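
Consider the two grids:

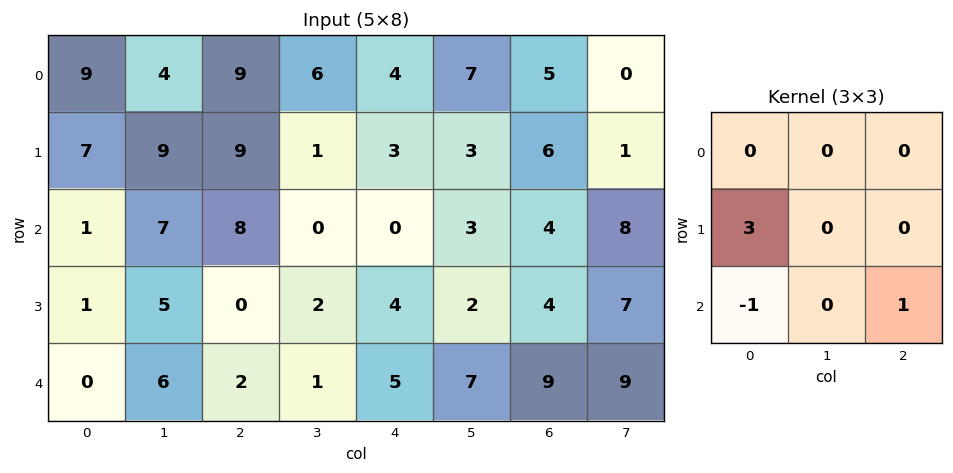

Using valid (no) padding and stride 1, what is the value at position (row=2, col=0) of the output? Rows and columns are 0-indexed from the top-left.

5

The receptive field on the input at this output position is [1 7 8 / 1 5 0 / 0 6 2]. Elementwise product with the kernel and sum: 1·3 + 0·-1 + 2·1.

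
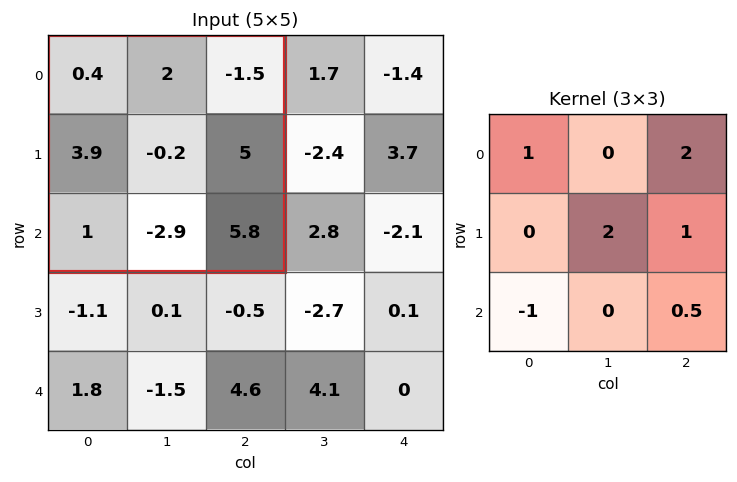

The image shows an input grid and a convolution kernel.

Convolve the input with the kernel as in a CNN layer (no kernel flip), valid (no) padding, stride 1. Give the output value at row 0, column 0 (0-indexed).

The receptive field on the input at this output position is [0.4 2 -1.5 / 3.9 -0.2 5 / 1 -2.9 5.8]. Elementwise product with the kernel and sum: 0.4·1 + -1.5·2 + -0.2·2 + 5·1 + 1·-1 + 5.8·0.5.

3.9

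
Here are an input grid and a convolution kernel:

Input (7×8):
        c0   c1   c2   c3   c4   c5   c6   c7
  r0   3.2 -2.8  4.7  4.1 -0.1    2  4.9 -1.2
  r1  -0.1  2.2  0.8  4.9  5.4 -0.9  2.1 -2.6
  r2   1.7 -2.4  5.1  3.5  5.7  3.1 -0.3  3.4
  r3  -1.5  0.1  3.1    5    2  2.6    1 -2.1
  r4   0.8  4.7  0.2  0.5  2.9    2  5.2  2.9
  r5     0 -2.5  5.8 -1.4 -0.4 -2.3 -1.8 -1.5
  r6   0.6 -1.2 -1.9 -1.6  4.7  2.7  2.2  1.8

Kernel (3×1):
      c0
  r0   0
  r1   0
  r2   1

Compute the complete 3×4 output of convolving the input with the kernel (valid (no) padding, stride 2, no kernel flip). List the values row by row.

Output[0,0]: The receptive field on the input at this output position is [3.2 / -0.1 / 1.7]. Elementwise product with the kernel and sum: 1.7·1.
Output[0,1]: The receptive field on the input at this output position is [4.7 / 0.8 / 5.1]. Elementwise product with the kernel and sum: 5.1·1.

1.7 5.1 5.7 -0.3
0.8 0.2 2.9 5.2
0.6 -1.9 4.7 2.2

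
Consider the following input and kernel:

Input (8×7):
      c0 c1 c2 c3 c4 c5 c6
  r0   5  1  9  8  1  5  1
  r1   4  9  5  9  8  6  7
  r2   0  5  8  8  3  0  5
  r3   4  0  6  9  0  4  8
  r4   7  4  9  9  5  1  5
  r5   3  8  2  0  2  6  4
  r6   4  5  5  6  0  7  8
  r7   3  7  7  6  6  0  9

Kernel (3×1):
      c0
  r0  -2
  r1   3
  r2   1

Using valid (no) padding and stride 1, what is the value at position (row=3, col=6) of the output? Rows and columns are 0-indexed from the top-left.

3

The receptive field on the input at this output position is [8 / 5 / 4]. Elementwise product with the kernel and sum: 8·-2 + 5·3 + 4·1.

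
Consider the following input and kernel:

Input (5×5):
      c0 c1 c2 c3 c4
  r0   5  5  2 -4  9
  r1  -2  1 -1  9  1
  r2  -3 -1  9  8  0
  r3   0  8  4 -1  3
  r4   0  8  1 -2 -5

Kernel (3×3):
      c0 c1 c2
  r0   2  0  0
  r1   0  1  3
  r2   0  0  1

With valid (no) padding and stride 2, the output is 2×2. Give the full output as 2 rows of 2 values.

Output[0,0]: The receptive field on the input at this output position is [5 5 2 / -2 1 -1 / -3 -1 9]. Elementwise product with the kernel and sum: 5·2 + 1·1 + -1·3 + 9·1.

17 16
15 21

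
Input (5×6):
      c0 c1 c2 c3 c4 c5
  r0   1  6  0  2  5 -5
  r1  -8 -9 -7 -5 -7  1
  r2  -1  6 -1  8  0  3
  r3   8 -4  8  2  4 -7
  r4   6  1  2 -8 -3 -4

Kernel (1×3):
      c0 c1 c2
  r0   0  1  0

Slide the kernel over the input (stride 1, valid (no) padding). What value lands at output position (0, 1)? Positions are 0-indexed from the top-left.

The receptive field on the input at this output position is [6 0 2]. Elementwise product with the kernel and sum: 0·1.

0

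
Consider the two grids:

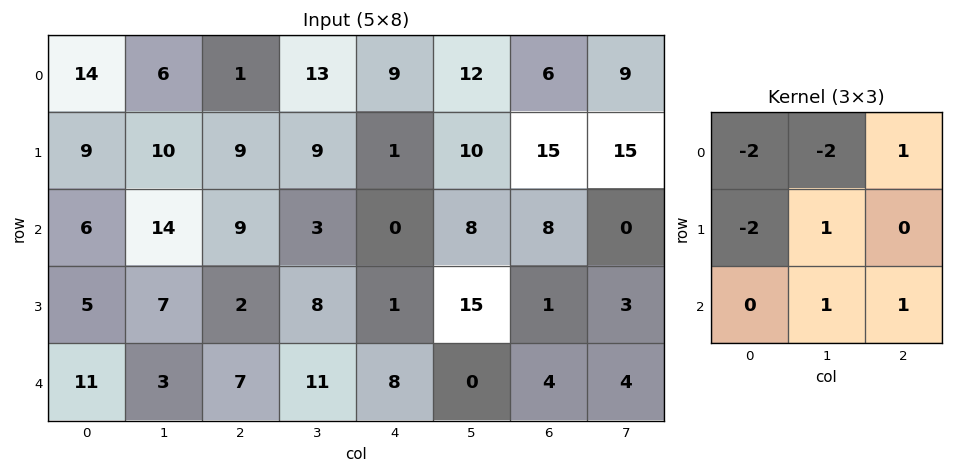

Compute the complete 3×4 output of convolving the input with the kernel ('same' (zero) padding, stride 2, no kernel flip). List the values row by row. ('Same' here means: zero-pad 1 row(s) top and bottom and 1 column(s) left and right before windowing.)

33 7 -6 12
10 -38 0 -39
8 -9 -17 -25

Output[0,0]: The receptive field on the zero-padded input at this output position is [0 0 0 / 0 14 6 / 0 9 10]. Elementwise product with the kernel and sum: 0·-2 + 0·-2 + 0·1 + 0·-2 + 14·1 + 9·1 + 10·1.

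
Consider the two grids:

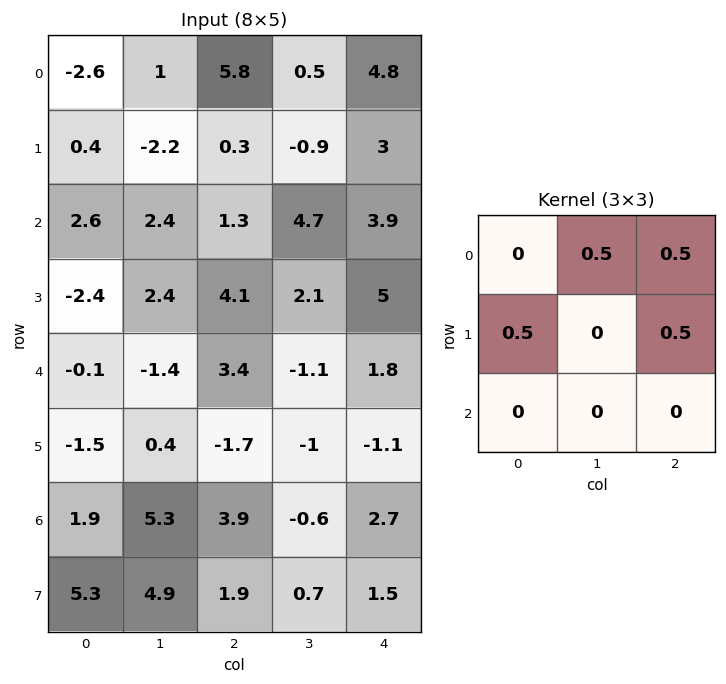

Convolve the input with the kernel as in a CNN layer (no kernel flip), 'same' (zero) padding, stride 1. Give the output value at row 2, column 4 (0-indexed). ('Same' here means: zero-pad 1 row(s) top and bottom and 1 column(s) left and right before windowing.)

3.85

The receptive field on the zero-padded input at this output position is [-0.9 3 0 / 4.7 3.9 0 / 2.1 5 0]. Elementwise product with the kernel and sum: 3·0.5 + 0·0.5 + 4.7·0.5 + 0·0.5.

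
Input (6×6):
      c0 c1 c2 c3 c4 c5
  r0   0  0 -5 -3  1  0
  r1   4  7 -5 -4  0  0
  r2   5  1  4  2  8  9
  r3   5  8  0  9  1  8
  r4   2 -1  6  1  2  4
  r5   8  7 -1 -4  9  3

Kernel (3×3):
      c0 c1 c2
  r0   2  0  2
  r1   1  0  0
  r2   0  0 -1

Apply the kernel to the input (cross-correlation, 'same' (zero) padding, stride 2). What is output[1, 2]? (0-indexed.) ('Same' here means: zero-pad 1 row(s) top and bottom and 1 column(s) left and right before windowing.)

The receptive field on the zero-padded input at this output position is [-4 0 0 / 2 8 9 / 9 1 8]. Elementwise product with the kernel and sum: -4·2 + 0·2 + 2·1 + 8·-1.

-14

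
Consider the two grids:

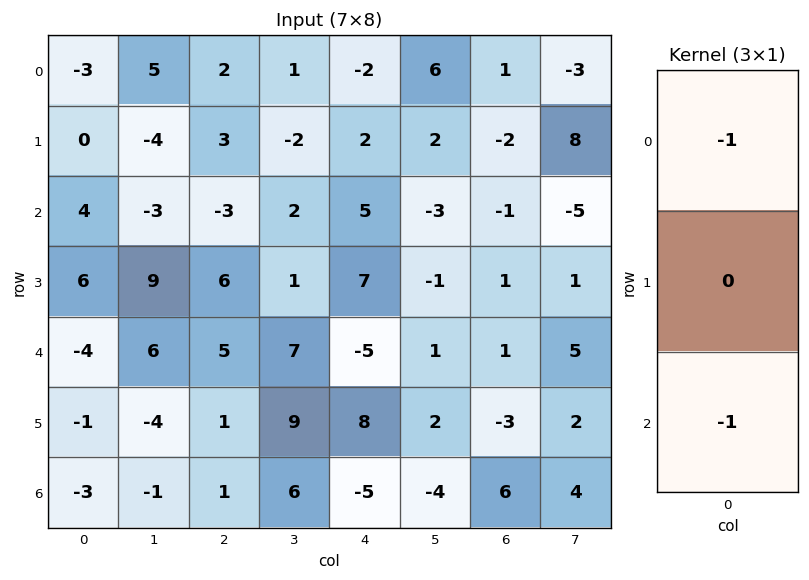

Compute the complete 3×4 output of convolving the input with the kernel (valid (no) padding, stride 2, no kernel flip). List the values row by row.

-1 1 -3 0
0 -2 0 0
7 -6 10 -7

Output[0,0]: The receptive field on the input at this output position is [-3 / 0 / 4]. Elementwise product with the kernel and sum: -3·-1 + 4·-1.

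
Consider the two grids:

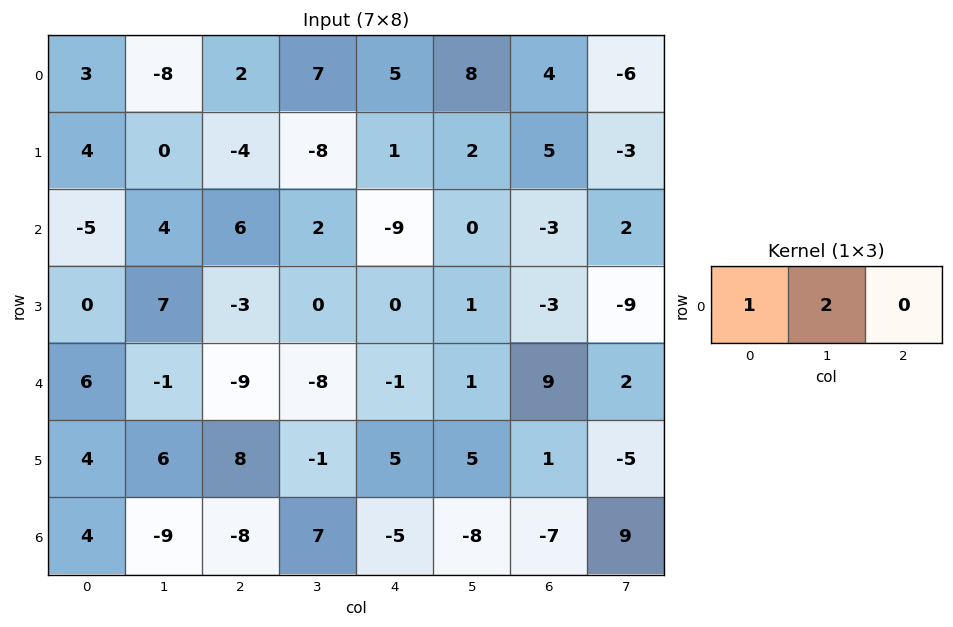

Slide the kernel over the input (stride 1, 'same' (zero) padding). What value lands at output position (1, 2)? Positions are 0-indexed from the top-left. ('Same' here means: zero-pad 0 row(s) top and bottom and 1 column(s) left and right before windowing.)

The receptive field on the zero-padded input at this output position is [0 -4 -8]. Elementwise product with the kernel and sum: 0·1 + -4·2.

-8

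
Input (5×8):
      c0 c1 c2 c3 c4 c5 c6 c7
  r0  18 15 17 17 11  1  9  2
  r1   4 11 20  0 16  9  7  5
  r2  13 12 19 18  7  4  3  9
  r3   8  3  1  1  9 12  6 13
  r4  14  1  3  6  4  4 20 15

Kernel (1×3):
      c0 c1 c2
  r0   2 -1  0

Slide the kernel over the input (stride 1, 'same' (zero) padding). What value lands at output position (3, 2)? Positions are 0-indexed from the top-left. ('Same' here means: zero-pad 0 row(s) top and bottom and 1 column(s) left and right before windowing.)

5

The receptive field on the zero-padded input at this output position is [3 1 1]. Elementwise product with the kernel and sum: 3·2 + 1·-1.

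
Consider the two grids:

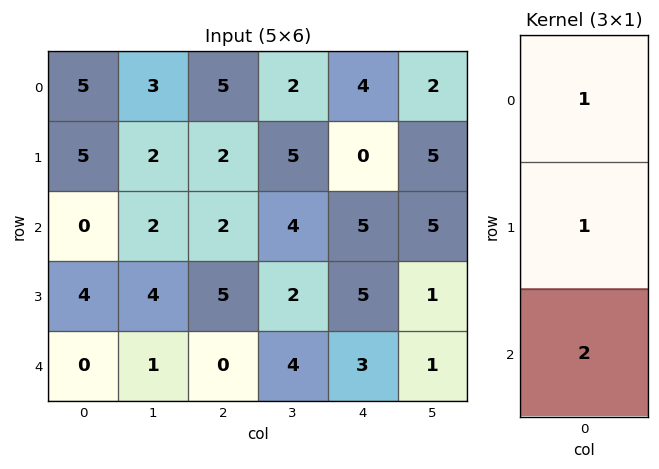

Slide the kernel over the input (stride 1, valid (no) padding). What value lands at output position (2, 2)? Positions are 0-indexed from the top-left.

The receptive field on the input at this output position is [2 / 5 / 0]. Elementwise product with the kernel and sum: 2·1 + 5·1 + 0·2.

7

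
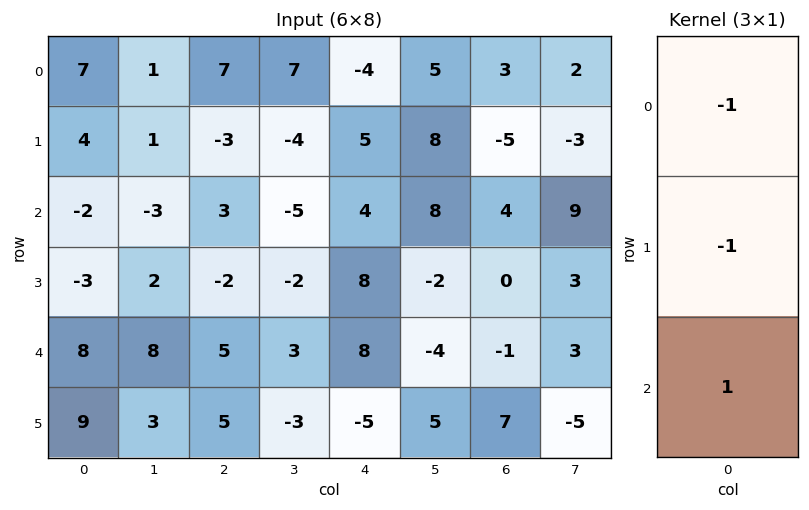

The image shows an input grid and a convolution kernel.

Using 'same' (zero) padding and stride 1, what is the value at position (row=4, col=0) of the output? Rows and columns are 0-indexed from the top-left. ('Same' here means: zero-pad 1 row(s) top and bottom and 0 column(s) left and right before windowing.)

The receptive field on the zero-padded input at this output position is [-3 / 8 / 9]. Elementwise product with the kernel and sum: -3·-1 + 8·-1 + 9·1.

4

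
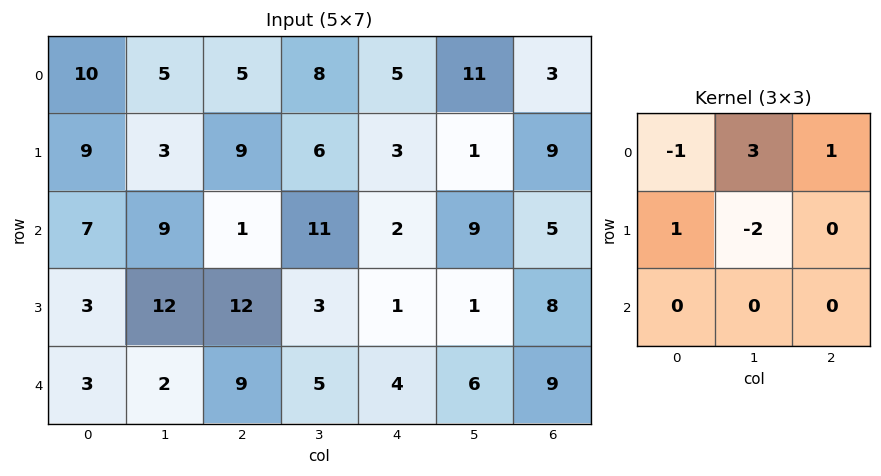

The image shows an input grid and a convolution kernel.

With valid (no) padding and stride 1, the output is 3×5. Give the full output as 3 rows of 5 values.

13 3 21 18 32
-2 37 -9 11 -7
0 -7 40 5 29

Output[0,0]: The receptive field on the input at this output position is [10 5 5 / 9 3 9 / 7 9 1]. Elementwise product with the kernel and sum: 10·-1 + 5·3 + 5·1 + 9·1 + 3·-2.
Output[0,1]: The receptive field on the input at this output position is [5 5 8 / 3 9 6 / 9 1 11]. Elementwise product with the kernel and sum: 5·-1 + 5·3 + 8·1 + 3·1 + 9·-2.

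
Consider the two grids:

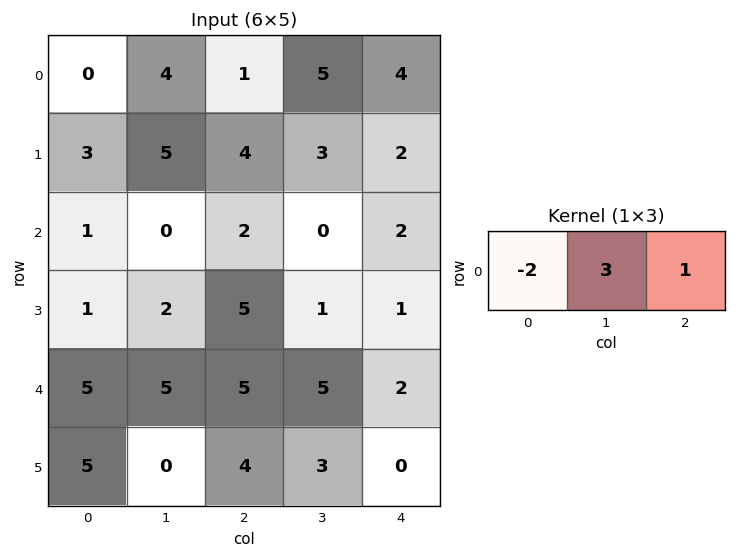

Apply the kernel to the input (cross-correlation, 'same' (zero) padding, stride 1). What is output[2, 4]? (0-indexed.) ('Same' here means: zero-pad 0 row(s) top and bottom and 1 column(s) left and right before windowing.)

6

The receptive field on the zero-padded input at this output position is [0 2 0]. Elementwise product with the kernel and sum: 0·-2 + 2·3 + 0·1.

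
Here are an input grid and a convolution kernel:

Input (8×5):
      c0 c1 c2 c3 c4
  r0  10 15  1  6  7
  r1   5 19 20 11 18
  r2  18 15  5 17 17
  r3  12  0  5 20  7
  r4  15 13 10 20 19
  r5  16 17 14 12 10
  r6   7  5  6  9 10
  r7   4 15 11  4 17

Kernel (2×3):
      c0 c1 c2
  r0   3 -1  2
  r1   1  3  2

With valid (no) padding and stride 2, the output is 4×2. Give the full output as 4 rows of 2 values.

119 100
71 111
147 118
99 86

Output[0,0]: The receptive field on the input at this output position is [10 15 1 / 5 19 20]. Elementwise product with the kernel and sum: 10·3 + 15·-1 + 1·2 + 5·1 + 19·3 + 20·2.
Output[0,1]: The receptive field on the input at this output position is [1 6 7 / 20 11 18]. Elementwise product with the kernel and sum: 1·3 + 6·-1 + 7·2 + 20·1 + 11·3 + 18·2.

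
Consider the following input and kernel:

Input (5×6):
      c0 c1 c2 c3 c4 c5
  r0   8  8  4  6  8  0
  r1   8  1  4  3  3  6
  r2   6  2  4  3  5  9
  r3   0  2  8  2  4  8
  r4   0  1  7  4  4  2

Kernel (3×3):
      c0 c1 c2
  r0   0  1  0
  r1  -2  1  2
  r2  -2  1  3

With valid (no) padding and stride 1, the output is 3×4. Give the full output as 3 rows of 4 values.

Output[0,0]: The receptive field on the input at this output position is [8 8 4 / 8 1 4 / 6 2 4]. Elementwise product with the kernel and sum: 8·1 + 8·-2 + 1·1 + 4·2 + 6·-2 + 2·1 + 4·3.

3 21 17 43
25 20 6 44
42 29 -1 23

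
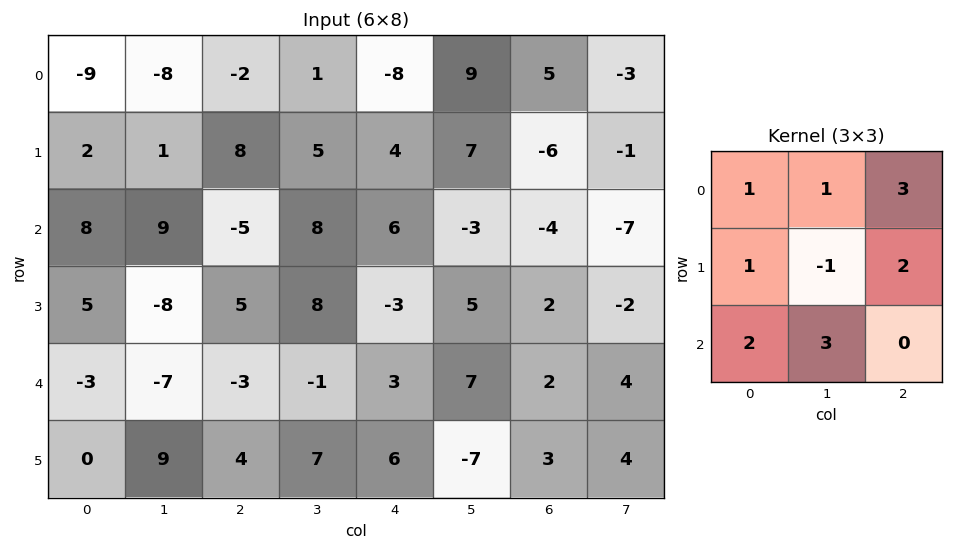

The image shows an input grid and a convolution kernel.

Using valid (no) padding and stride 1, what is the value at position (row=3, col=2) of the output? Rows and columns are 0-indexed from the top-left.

37

The receptive field on the input at this output position is [5 8 -3 / -3 -1 3 / 4 7 6]. Elementwise product with the kernel and sum: 5·1 + 8·1 + -3·3 + -3·1 + -1·-1 + 3·2 + 4·2 + 7·3.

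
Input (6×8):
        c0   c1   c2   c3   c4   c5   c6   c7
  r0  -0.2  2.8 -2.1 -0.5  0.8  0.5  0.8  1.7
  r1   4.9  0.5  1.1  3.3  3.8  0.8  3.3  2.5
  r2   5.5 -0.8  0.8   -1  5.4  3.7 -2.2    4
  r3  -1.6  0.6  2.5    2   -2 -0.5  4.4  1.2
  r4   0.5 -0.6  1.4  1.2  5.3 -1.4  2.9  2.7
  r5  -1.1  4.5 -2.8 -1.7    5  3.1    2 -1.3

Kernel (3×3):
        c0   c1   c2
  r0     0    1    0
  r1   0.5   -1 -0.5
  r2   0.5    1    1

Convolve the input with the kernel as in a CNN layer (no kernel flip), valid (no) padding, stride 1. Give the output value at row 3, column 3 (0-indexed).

1.25

The receptive field on the input at this output position is [2 -2 -0.5 / 1.2 5.3 -1.4 / -1.7 5 3.1]. Elementwise product with the kernel and sum: -2·1 + 1.2·0.5 + 5.3·-1 + -1.4·-0.5 + -1.7·0.5 + 5·1 + 3.1·1.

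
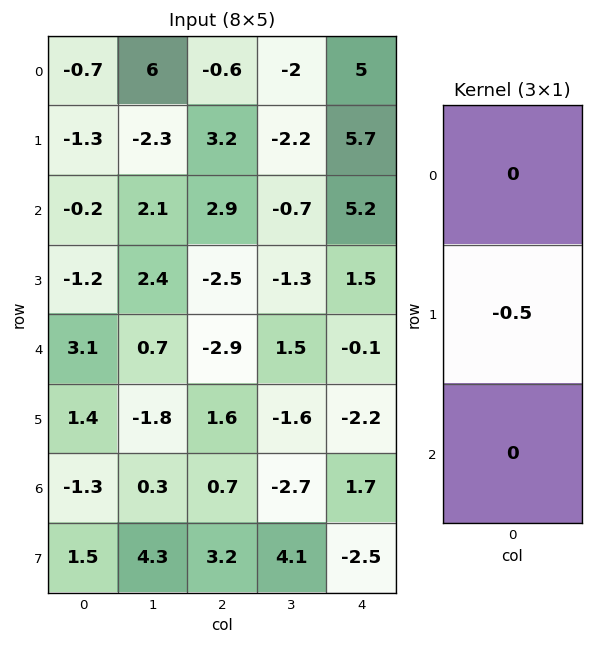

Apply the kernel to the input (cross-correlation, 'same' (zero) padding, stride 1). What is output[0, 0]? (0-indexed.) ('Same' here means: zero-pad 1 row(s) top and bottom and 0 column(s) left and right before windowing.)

The receptive field on the zero-padded input at this output position is [0 / -0.7 / -1.3]. Elementwise product with the kernel and sum: -0.7·-0.5.

0.35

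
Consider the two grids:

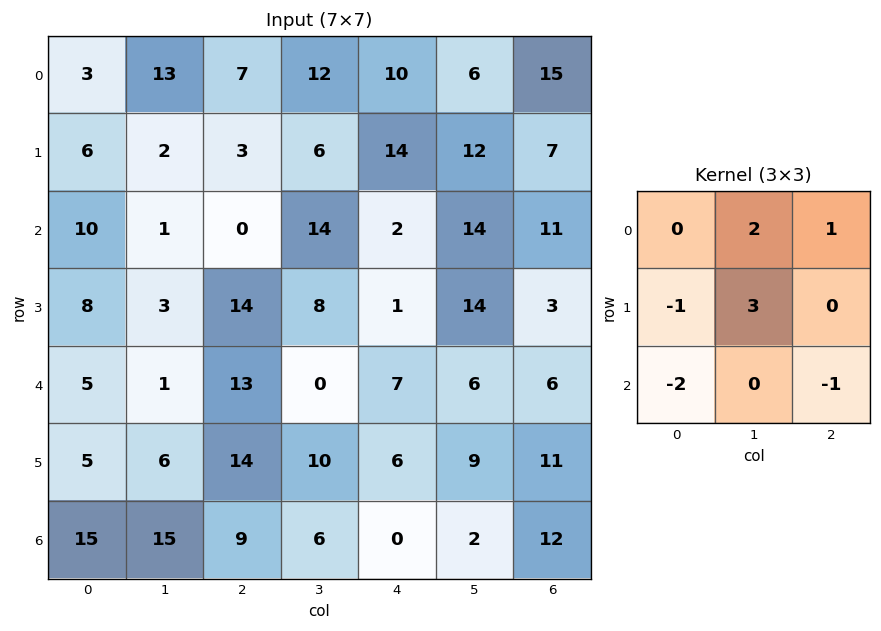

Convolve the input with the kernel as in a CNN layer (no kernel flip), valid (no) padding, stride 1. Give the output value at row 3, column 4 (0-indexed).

The receptive field on the input at this output position is [1 14 3 / 7 6 6 / 6 9 11]. Elementwise product with the kernel and sum: 14·2 + 3·1 + 7·-1 + 6·3 + 6·-2 + 11·-1.

19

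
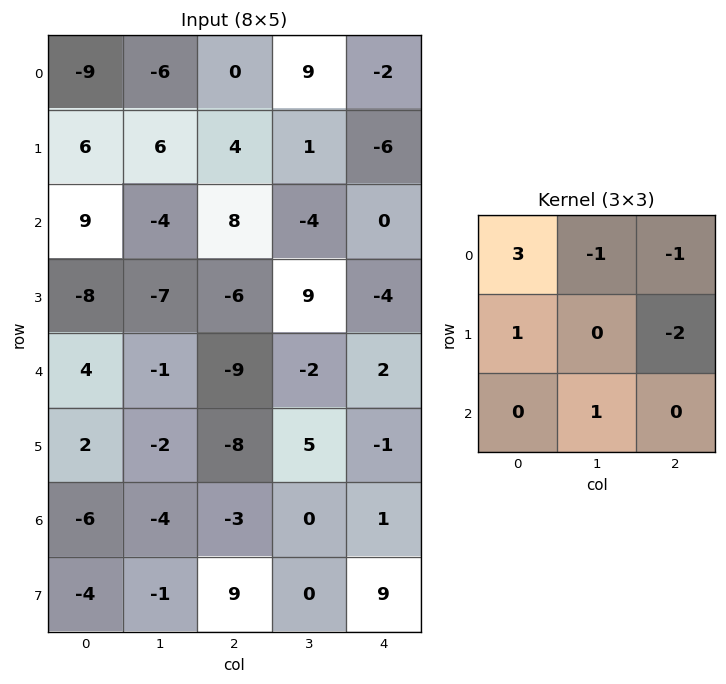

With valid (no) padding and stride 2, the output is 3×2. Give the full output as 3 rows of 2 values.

Output[0,0]: The receptive field on the input at this output position is [-9 -6 0 / 6 6 4 / 9 -4 8]. Elementwise product with the kernel and sum: -9·3 + -6·-1 + 0·-1 + 6·1 + 4·-2 + -4·1.

-27 5
26 28
36 -33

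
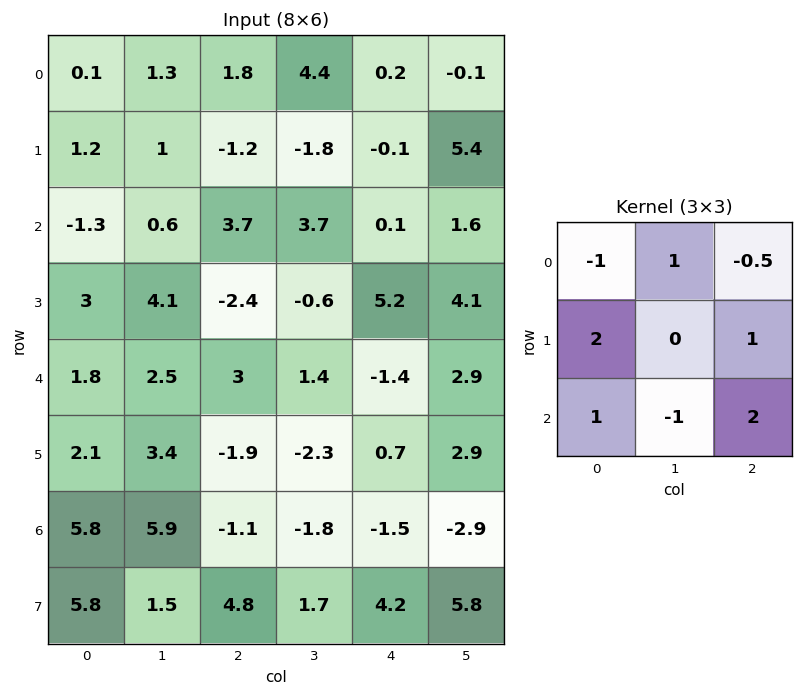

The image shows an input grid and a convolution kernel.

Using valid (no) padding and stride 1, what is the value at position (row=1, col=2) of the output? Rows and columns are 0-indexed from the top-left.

15.55

The receptive field on the input at this output position is [-1.2 -1.8 -0.1 / 3.7 3.7 0.1 / -2.4 -0.6 5.2]. Elementwise product with the kernel and sum: -1.2·-1 + -1.8·1 + -0.1·-0.5 + 3.7·2 + 0.1·1 + -2.4·1 + -0.6·-1 + 5.2·2.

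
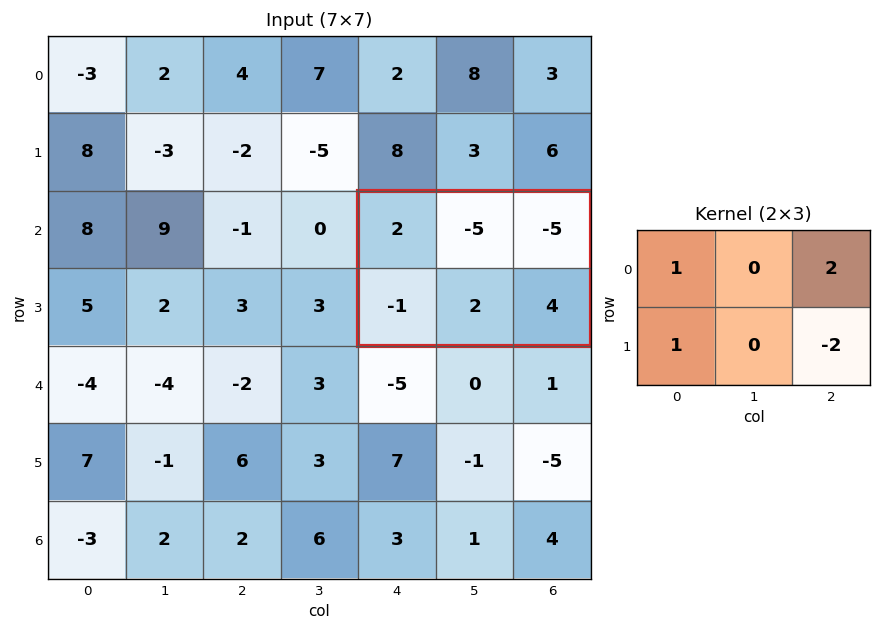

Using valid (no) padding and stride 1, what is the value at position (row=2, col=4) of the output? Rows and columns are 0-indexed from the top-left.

The receptive field on the input at this output position is [2 -5 -5 / -1 2 4]. Elementwise product with the kernel and sum: 2·1 + -5·2 + -1·1 + 4·-2.

-17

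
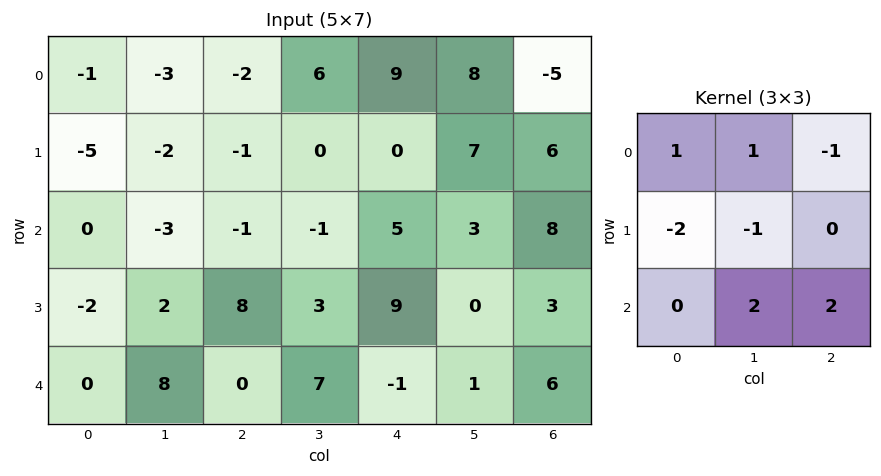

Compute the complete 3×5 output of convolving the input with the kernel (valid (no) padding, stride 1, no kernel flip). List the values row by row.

Output[0,0]: The receptive field on the input at this output position is [-1 -3 -2 / -5 -2 -1 / 0 -3 -1]. Elementwise product with the kernel and sum: -1·1 + -3·1 + -2·-1 + -5·-2 + -2·-1 + -3·2 + -1·2.

2 -10 5 23 37
17 26 26 8 -6
16 -1 -14 -14 -4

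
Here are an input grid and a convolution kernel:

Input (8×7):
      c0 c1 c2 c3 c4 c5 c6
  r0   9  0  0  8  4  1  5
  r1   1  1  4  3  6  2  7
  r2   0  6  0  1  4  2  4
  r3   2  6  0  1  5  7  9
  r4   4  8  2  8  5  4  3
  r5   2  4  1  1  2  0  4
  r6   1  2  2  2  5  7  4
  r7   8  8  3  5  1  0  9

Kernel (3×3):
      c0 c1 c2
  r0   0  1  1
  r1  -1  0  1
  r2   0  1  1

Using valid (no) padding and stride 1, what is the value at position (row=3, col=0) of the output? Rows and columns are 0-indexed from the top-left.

The receptive field on the input at this output position is [2 6 0 / 4 8 2 / 2 4 1]. Elementwise product with the kernel and sum: 6·1 + 0·1 + 4·-1 + 2·1 + 4·1 + 1·1.

9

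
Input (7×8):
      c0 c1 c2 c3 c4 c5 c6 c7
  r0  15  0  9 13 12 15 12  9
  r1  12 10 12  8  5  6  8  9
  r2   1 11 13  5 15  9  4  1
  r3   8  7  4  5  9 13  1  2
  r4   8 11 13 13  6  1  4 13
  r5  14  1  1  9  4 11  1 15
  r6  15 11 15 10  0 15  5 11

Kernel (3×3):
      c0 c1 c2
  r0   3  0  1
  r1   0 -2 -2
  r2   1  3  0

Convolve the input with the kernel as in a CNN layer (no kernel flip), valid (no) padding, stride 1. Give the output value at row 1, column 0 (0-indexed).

The receptive field on the input at this output position is [12 10 12 / 1 11 13 / 8 7 4]. Elementwise product with the kernel and sum: 12·3 + 12·1 + 11·-2 + 13·-2 + 8·1 + 7·3.

29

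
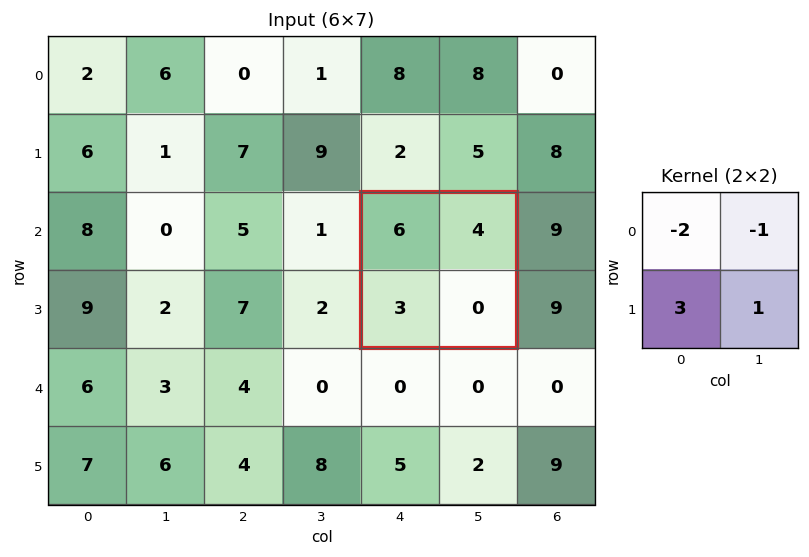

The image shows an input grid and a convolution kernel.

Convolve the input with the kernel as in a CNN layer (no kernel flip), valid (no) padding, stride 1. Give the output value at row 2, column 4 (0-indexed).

-7

The receptive field on the input at this output position is [6 4 / 3 0]. Elementwise product with the kernel and sum: 6·-2 + 4·-1 + 3·3 + 0·1.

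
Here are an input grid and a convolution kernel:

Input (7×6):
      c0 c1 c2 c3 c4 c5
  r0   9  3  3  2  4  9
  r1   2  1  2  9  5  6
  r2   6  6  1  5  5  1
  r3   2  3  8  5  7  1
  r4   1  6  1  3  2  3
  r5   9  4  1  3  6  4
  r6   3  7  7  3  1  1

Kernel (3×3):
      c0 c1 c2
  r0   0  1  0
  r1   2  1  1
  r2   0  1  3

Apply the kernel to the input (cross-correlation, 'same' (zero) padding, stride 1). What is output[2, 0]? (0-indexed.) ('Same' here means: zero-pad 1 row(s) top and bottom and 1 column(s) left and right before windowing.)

The receptive field on the zero-padded input at this output position is [0 2 1 / 0 6 6 / 0 2 3]. Elementwise product with the kernel and sum: 2·1 + 0·2 + 6·1 + 6·1 + 2·1 + 3·3.

25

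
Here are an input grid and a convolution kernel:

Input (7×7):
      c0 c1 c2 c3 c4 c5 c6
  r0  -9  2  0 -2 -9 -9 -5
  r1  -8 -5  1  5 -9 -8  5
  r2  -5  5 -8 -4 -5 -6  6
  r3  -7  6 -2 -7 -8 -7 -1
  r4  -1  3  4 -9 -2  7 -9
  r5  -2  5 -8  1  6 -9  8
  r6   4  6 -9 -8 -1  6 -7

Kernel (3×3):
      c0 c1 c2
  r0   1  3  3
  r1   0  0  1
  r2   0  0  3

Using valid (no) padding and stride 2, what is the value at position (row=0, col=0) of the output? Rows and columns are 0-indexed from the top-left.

-26

The receptive field on the input at this output position is [-9 2 0 / -8 -5 1 / -5 5 -8]. Elementwise product with the kernel and sum: -9·1 + 2·3 + 0·3 + 1·1 + -8·3.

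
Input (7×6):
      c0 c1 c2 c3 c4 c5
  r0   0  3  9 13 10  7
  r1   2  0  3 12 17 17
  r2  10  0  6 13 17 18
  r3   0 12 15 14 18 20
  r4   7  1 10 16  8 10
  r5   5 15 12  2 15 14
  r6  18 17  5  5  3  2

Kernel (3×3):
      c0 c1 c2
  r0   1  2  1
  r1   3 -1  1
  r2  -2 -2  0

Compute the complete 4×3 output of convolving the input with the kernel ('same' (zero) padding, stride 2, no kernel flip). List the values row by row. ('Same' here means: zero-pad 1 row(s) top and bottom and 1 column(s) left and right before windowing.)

Output[0,0]: The receptive field on the zero-padded input at this output position is [0 0 0 / 0 0 3 / 0 2 0]. Elementwise product with the kernel and sum: 0·1 + 0·2 + 0·1 + 0·3 + 0·-1 + 3·1 + 0·-2 + 2·-2.

-1 7 -22
-6 -29 39
-4 11 86
24 92 60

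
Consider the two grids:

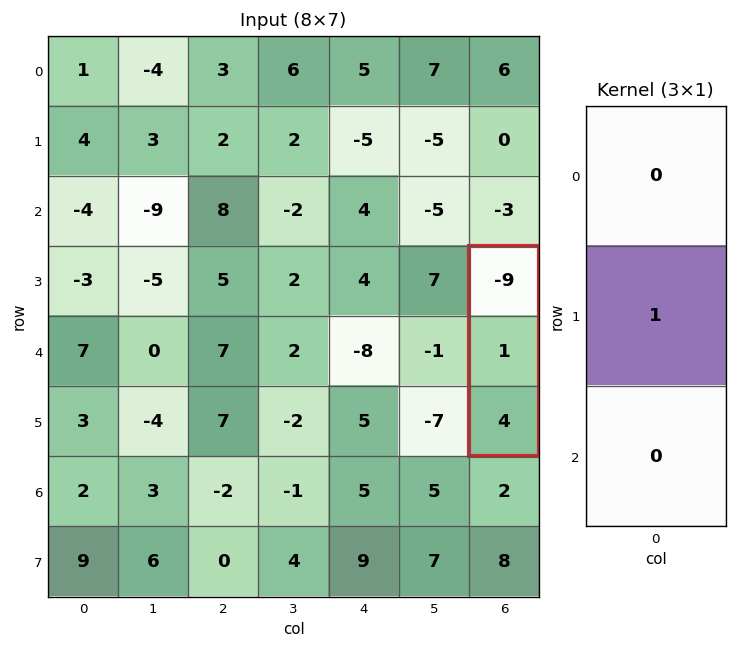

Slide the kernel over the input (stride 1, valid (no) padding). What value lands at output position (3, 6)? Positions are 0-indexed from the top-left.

The receptive field on the input at this output position is [-9 / 1 / 4]. Elementwise product with the kernel and sum: 1·1.

1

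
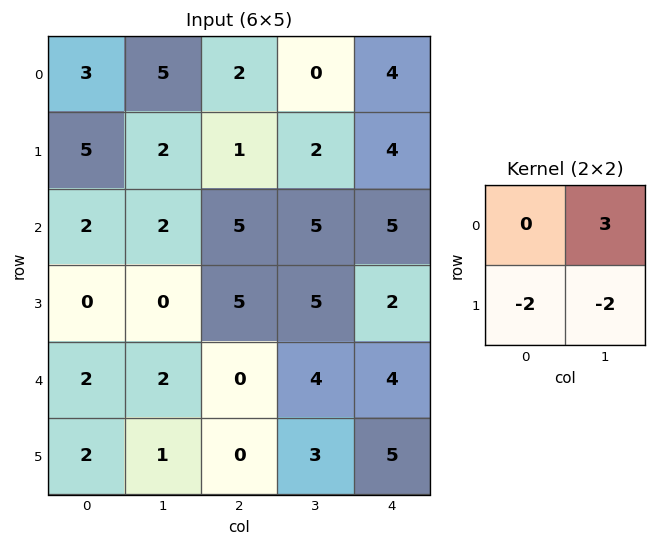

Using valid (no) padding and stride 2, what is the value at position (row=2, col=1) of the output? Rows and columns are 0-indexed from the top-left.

The receptive field on the input at this output position is [0 4 / 0 3]. Elementwise product with the kernel and sum: 4·3 + 0·-2 + 3·-2.

6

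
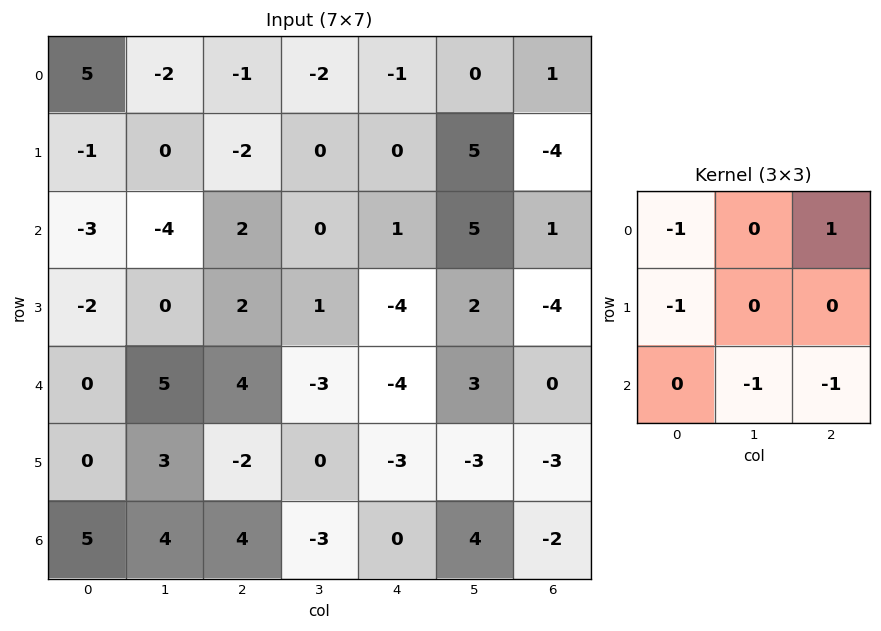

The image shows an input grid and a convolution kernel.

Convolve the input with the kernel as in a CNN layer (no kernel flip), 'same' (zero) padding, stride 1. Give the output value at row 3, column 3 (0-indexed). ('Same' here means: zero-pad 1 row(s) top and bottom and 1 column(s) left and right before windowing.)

4

The receptive field on the zero-padded input at this output position is [2 0 1 / 2 1 -4 / 4 -3 -4]. Elementwise product with the kernel and sum: 2·-1 + 1·1 + 2·-1 + -3·-1 + -4·-1.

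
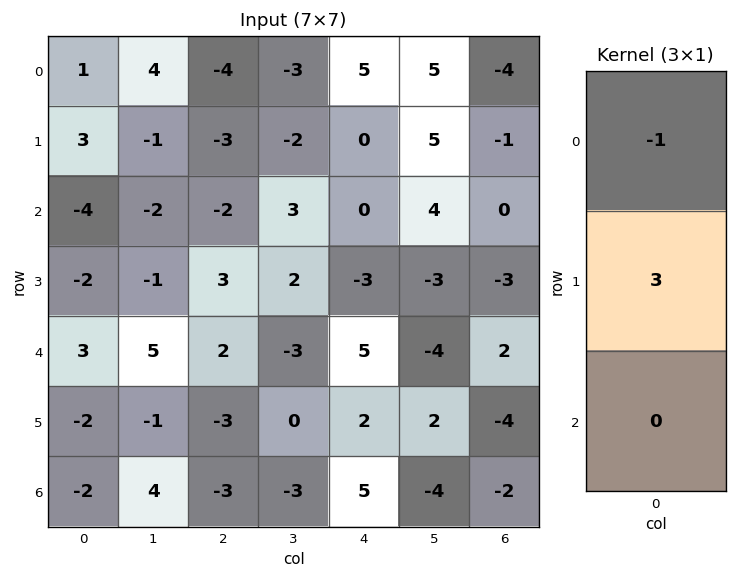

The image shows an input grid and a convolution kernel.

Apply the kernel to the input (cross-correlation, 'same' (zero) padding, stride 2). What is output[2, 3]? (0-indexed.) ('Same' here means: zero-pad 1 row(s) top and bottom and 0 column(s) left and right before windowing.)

9

The receptive field on the zero-padded input at this output position is [-3 / 2 / -4]. Elementwise product with the kernel and sum: -3·-1 + 2·3.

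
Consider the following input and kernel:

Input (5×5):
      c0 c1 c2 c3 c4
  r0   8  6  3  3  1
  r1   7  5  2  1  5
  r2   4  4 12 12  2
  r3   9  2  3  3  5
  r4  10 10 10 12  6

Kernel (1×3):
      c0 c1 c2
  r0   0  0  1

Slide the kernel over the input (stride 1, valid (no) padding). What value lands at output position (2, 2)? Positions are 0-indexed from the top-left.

2

The receptive field on the input at this output position is [12 12 2]. Elementwise product with the kernel and sum: 2·1.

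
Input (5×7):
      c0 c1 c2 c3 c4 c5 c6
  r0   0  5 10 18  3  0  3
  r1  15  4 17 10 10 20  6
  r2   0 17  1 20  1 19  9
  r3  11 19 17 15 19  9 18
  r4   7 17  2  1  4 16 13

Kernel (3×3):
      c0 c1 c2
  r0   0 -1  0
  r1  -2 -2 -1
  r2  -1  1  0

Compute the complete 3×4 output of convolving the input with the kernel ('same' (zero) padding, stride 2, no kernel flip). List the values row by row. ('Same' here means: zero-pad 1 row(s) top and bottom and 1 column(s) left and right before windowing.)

10 -35 -42 -20
-21 -75 -67 -53
-42 -56 -45 -76

Output[0,0]: The receptive field on the zero-padded input at this output position is [0 0 0 / 0 0 5 / 0 15 4]. Elementwise product with the kernel and sum: 0·-1 + 0·-2 + 0·-2 + 5·-1 + 0·-1 + 15·1.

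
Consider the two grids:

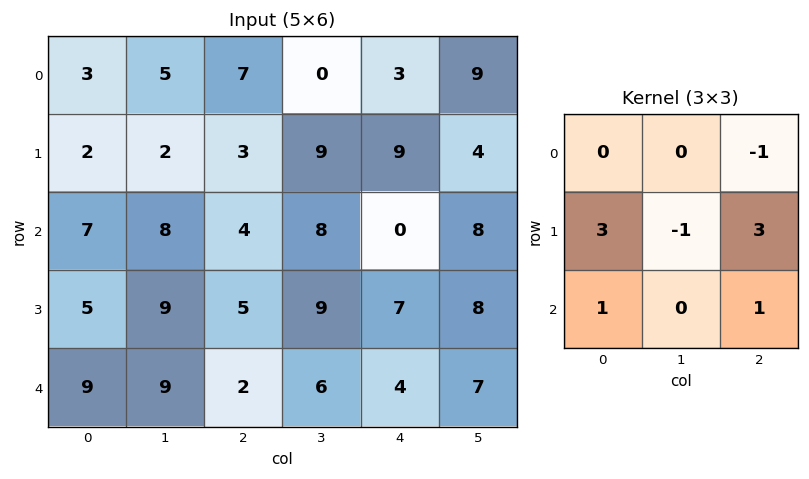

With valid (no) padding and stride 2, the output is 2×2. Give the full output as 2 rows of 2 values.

17 28
28 33

Output[0,0]: The receptive field on the input at this output position is [3 5 7 / 2 2 3 / 7 8 4]. Elementwise product with the kernel and sum: 7·-1 + 2·3 + 2·-1 + 3·3 + 7·1 + 4·1.
Output[0,1]: The receptive field on the input at this output position is [7 0 3 / 3 9 9 / 4 8 0]. Elementwise product with the kernel and sum: 3·-1 + 3·3 + 9·-1 + 9·3 + 4·1 + 0·1.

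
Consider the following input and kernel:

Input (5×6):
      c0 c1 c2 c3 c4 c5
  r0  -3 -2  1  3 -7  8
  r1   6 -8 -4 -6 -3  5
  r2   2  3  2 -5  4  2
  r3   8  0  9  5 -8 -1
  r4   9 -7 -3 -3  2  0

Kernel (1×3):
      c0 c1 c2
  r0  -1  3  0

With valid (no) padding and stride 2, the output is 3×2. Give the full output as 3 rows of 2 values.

-3 8
7 -17
-30 -6

Output[0,0]: The receptive field on the input at this output position is [-3 -2 1]. Elementwise product with the kernel and sum: -3·-1 + -2·3.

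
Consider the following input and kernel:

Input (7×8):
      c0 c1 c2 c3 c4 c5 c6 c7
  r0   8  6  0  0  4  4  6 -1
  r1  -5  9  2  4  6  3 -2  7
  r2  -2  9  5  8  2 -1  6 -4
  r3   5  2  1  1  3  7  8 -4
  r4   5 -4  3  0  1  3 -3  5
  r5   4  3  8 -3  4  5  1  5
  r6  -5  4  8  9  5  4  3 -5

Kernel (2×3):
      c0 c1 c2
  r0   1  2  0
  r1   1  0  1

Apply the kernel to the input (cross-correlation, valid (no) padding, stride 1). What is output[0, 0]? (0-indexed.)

The receptive field on the input at this output position is [8 6 0 / -5 9 2]. Elementwise product with the kernel and sum: 8·1 + 6·2 + -5·1 + 2·1.

17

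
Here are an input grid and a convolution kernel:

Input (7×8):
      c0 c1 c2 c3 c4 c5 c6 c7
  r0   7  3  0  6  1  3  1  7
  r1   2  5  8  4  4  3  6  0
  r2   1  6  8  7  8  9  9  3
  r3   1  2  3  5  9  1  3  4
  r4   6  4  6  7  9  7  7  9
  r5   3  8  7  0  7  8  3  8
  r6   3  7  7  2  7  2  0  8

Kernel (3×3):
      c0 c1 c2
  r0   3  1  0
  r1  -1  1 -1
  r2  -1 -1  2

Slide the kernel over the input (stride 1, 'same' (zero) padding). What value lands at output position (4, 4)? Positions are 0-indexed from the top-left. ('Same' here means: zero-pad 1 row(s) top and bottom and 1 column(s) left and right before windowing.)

28

The receptive field on the zero-padded input at this output position is [5 9 1 / 7 9 7 / 0 7 8]. Elementwise product with the kernel and sum: 5·3 + 9·1 + 7·-1 + 9·1 + 7·-1 + 0·-1 + 7·-1 + 8·2.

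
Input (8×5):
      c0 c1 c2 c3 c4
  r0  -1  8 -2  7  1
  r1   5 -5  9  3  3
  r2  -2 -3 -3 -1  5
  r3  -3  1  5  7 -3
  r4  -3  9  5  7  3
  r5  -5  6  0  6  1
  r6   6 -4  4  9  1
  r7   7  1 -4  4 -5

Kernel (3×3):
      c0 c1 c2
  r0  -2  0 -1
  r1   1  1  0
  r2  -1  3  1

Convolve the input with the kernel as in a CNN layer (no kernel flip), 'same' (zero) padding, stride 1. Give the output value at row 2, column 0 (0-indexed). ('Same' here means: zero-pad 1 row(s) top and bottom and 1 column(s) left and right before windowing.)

-5

The receptive field on the zero-padded input at this output position is [0 5 -5 / 0 -2 -3 / 0 -3 1]. Elementwise product with the kernel and sum: 0·-2 + -5·-1 + 0·1 + -2·1 + 0·-1 + -3·3 + 1·1.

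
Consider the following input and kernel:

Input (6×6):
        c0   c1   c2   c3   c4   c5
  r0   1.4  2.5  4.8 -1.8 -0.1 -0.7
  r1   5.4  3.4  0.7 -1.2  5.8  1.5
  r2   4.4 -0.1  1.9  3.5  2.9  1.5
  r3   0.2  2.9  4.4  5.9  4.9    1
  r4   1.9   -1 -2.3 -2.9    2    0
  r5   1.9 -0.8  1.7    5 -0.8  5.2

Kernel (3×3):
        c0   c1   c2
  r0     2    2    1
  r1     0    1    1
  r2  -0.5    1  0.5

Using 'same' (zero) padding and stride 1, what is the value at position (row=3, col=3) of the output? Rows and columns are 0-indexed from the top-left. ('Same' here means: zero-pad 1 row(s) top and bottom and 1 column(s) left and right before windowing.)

23.75

The receptive field on the zero-padded input at this output position is [1.9 3.5 2.9 / 4.4 5.9 4.9 / -2.3 -2.9 2]. Elementwise product with the kernel and sum: 1.9·2 + 3.5·2 + 2.9·1 + 5.9·1 + 4.9·1 + -2.3·-0.5 + -2.9·1 + 2·0.5.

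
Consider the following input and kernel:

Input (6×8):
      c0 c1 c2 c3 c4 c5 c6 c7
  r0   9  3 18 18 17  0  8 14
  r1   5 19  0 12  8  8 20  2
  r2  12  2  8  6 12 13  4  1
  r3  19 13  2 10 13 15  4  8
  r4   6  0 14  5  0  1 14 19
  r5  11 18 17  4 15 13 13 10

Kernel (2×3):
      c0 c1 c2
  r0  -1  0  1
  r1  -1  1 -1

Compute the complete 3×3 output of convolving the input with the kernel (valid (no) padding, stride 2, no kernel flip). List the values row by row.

23 3 -29
-12 -1 -10
-2 -42 -1

Output[0,0]: The receptive field on the input at this output position is [9 3 18 / 5 19 0]. Elementwise product with the kernel and sum: 9·-1 + 18·1 + 5·-1 + 19·1 + 0·-1.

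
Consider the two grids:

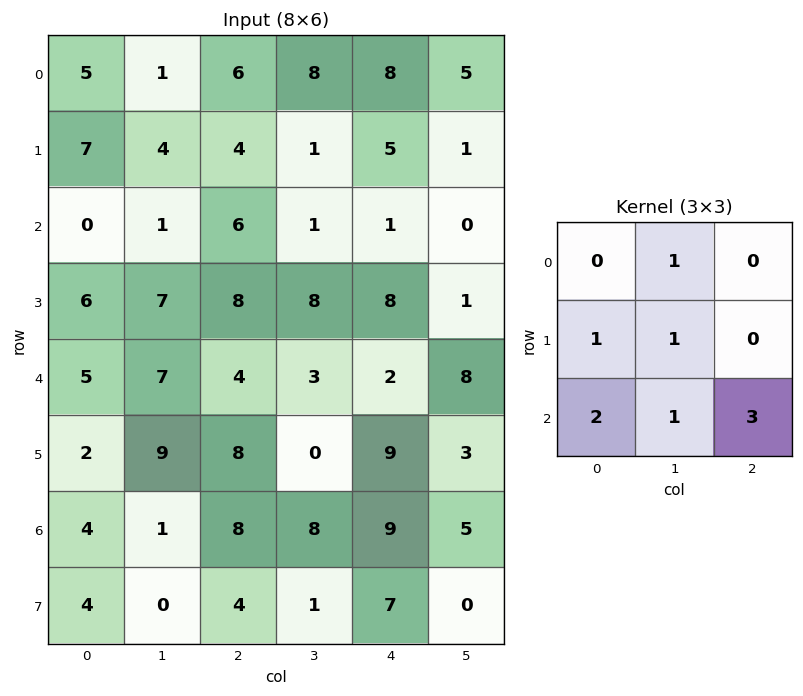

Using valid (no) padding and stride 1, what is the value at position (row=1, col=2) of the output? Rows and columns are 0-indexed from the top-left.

56

The receptive field on the input at this output position is [4 1 5 / 6 1 1 / 8 8 8]. Elementwise product with the kernel and sum: 1·1 + 6·1 + 1·1 + 8·2 + 8·1 + 8·3.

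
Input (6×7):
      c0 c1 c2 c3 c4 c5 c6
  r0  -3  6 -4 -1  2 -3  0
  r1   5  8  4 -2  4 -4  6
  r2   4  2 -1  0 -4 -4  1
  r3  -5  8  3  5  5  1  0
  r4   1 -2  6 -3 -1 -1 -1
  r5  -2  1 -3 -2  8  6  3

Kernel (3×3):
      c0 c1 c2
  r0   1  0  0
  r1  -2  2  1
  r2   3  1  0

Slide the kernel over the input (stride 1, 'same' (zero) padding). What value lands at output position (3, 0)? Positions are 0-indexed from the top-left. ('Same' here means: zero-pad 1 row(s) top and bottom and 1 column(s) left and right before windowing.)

The receptive field on the zero-padded input at this output position is [0 4 2 / 0 -5 8 / 0 1 -2]. Elementwise product with the kernel and sum: 0·1 + 0·-2 + -5·2 + 8·1 + 0·3 + 1·1.

-1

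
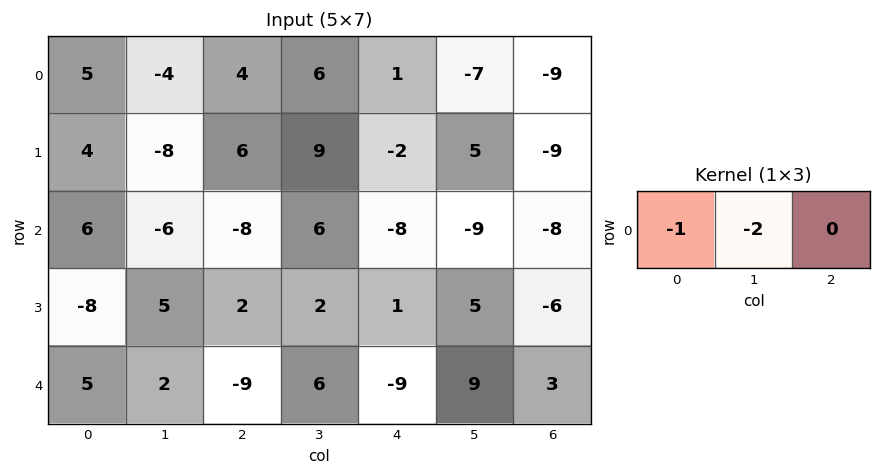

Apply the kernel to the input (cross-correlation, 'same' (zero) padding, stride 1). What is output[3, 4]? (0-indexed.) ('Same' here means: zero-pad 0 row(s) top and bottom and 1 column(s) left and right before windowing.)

-4

The receptive field on the zero-padded input at this output position is [2 1 5]. Elementwise product with the kernel and sum: 2·-1 + 1·-2.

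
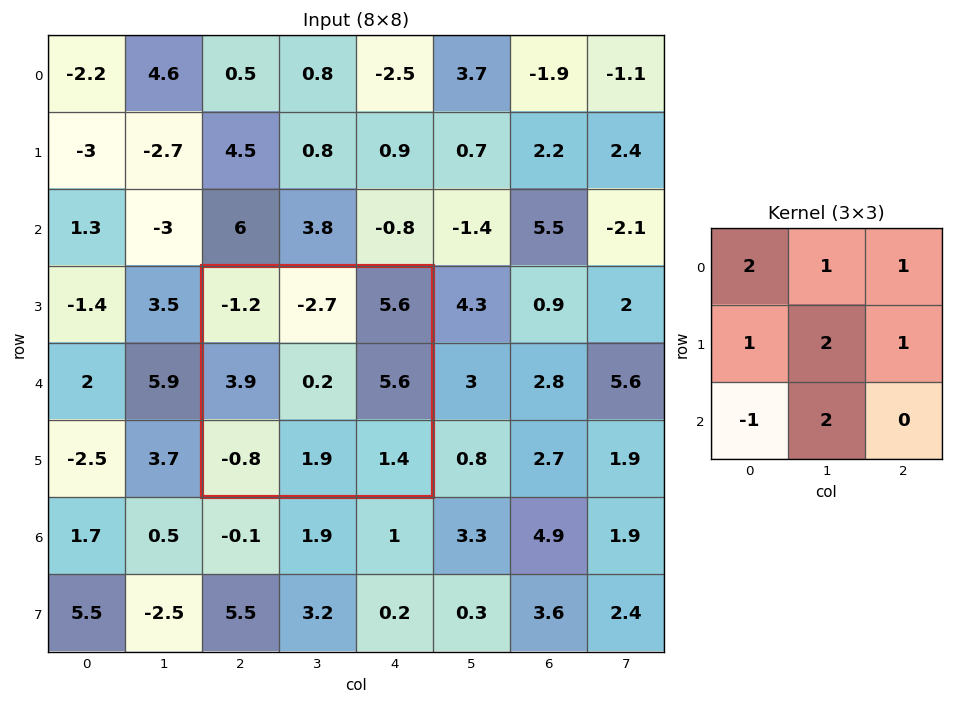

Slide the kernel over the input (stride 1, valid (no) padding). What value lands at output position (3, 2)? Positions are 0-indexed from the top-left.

The receptive field on the input at this output position is [-1.2 -2.7 5.6 / 3.9 0.2 5.6 / -0.8 1.9 1.4]. Elementwise product with the kernel and sum: -1.2·2 + -2.7·1 + 5.6·1 + 3.9·1 + 0.2·2 + 5.6·1 + -0.8·-1 + 1.9·2.

15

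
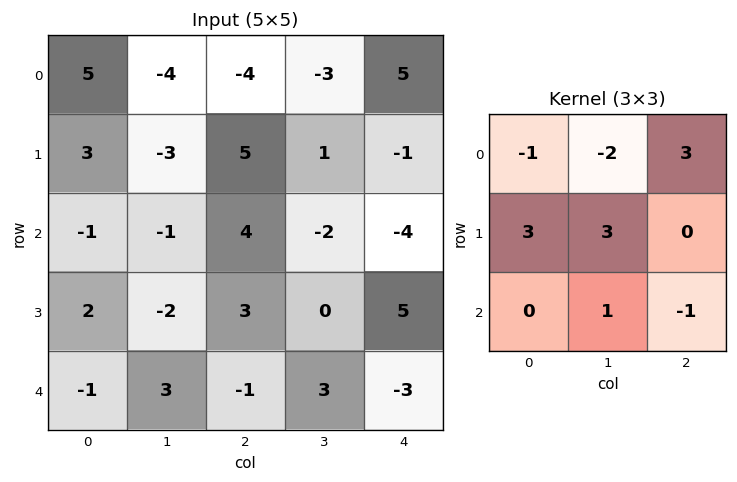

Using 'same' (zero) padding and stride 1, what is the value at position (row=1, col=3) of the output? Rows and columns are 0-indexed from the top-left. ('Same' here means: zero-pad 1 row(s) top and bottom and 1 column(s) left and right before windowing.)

45

The receptive field on the zero-padded input at this output position is [-4 -3 5 / 5 1 -1 / 4 -2 -4]. Elementwise product with the kernel and sum: -4·-1 + -3·-2 + 5·3 + 5·3 + 1·3 + -2·1 + -4·-1.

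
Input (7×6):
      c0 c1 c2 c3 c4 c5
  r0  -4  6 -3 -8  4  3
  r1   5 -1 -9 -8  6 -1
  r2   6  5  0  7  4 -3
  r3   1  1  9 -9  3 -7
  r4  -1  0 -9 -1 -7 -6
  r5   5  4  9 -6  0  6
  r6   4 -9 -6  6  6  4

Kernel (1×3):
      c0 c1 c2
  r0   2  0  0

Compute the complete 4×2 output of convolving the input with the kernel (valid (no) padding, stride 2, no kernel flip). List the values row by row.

-8 -6
12 0
-2 -18
8 -12

Output[0,0]: The receptive field on the input at this output position is [-4 6 -3]. Elementwise product with the kernel and sum: -4·2.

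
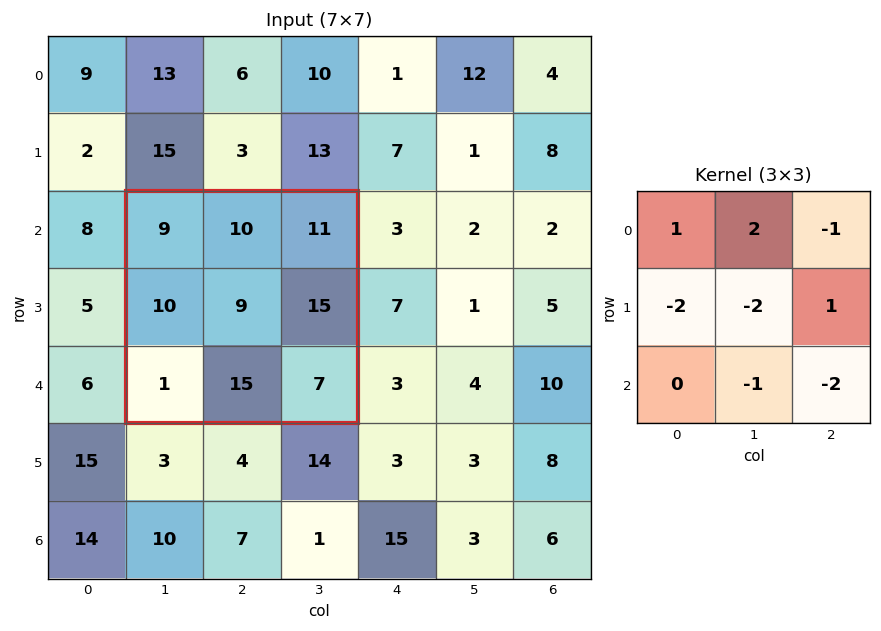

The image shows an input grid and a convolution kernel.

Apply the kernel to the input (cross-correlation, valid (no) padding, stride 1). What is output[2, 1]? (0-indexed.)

The receptive field on the input at this output position is [9 10 11 / 10 9 15 / 1 15 7]. Elementwise product with the kernel and sum: 9·1 + 10·2 + 11·-1 + 10·-2 + 9·-2 + 15·1 + 15·-1 + 7·-2.

-34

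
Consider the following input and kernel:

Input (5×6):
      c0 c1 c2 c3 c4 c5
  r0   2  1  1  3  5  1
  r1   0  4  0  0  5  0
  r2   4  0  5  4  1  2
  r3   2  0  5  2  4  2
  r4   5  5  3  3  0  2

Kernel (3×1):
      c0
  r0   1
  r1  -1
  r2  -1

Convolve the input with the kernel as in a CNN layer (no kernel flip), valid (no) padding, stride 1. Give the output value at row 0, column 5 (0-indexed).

-1

The receptive field on the input at this output position is [1 / 0 / 2]. Elementwise product with the kernel and sum: 1·1 + 0·-1 + 2·-1.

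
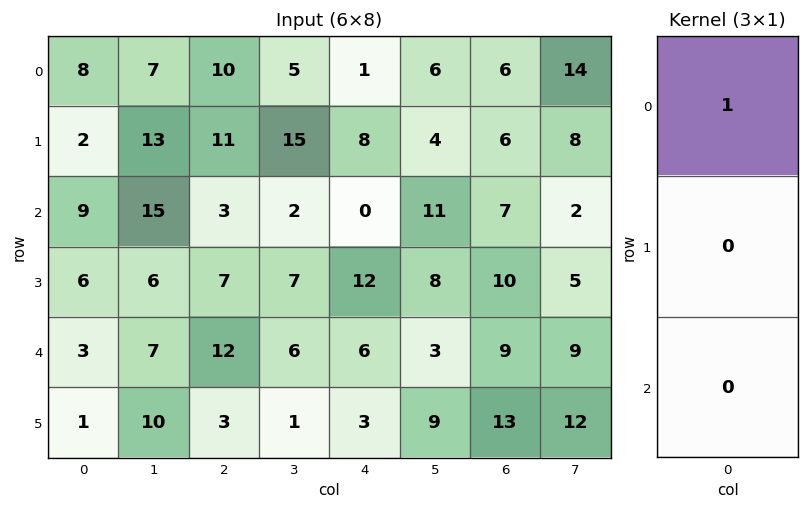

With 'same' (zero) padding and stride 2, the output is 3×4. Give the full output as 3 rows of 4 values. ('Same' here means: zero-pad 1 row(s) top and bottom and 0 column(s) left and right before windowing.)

Output[0,0]: The receptive field on the zero-padded input at this output position is [0 / 8 / 2]. Elementwise product with the kernel and sum: 0·1.

0 0 0 0
2 11 8 6
6 7 12 10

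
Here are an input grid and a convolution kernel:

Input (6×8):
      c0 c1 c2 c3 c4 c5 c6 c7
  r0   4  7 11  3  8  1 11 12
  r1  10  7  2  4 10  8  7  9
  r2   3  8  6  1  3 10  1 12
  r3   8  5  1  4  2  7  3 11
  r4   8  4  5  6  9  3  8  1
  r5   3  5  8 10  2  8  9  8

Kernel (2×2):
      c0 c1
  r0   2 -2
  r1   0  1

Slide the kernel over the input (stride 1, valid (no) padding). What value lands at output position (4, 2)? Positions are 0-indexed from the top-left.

The receptive field on the input at this output position is [5 6 / 8 10]. Elementwise product with the kernel and sum: 5·2 + 6·-2 + 10·1.

8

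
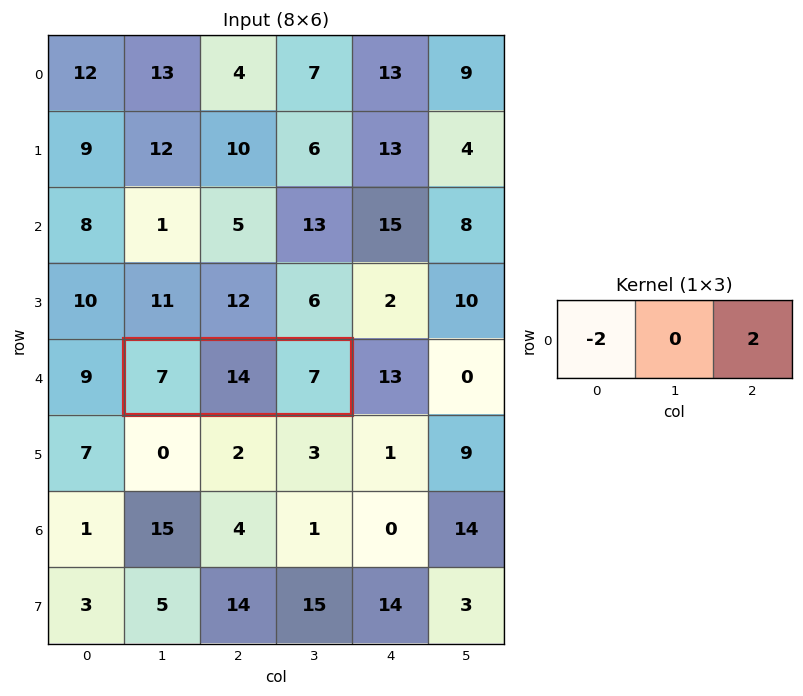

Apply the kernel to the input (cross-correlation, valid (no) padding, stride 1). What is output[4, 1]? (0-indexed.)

0

The receptive field on the input at this output position is [7 14 7]. Elementwise product with the kernel and sum: 7·-2 + 7·2.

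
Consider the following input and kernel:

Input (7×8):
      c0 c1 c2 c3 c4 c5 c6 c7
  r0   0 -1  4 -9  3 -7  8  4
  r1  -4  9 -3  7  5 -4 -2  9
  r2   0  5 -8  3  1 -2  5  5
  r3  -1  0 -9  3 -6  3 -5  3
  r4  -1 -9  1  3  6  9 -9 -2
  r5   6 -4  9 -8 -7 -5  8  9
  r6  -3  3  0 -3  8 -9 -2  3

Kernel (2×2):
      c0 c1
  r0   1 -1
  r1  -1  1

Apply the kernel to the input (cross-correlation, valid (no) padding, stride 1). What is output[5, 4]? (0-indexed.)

The receptive field on the input at this output position is [-7 -5 / 8 -9]. Elementwise product with the kernel and sum: -7·1 + -5·-1 + 8·-1 + -9·1.

-19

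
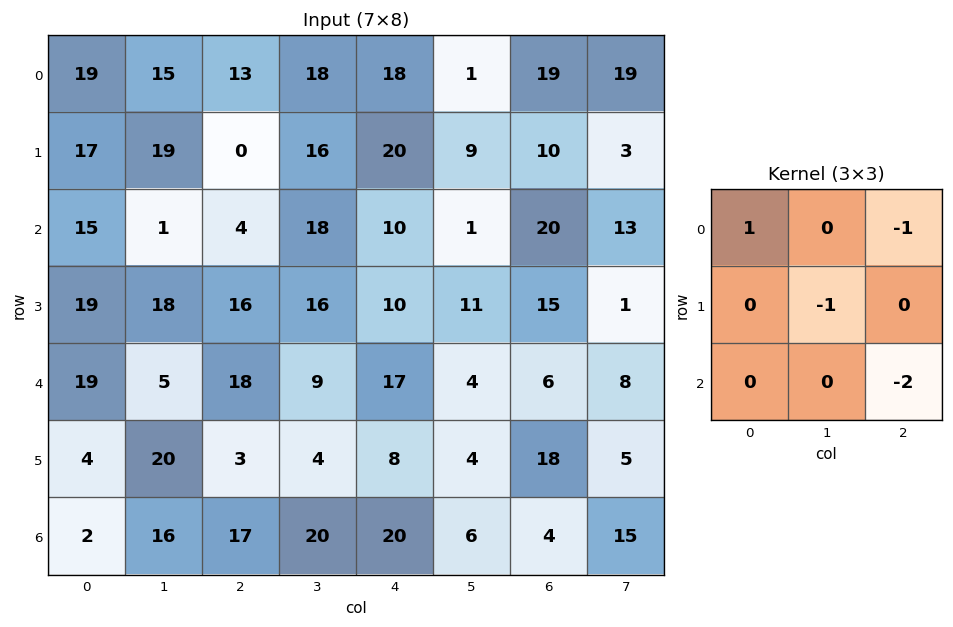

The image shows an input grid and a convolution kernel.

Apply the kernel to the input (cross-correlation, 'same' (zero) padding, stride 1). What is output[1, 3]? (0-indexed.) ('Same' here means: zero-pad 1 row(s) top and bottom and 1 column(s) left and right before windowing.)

The receptive field on the zero-padded input at this output position is [13 18 18 / 0 16 20 / 4 18 10]. Elementwise product with the kernel and sum: 13·1 + 18·-1 + 16·-1 + 10·-2.

-41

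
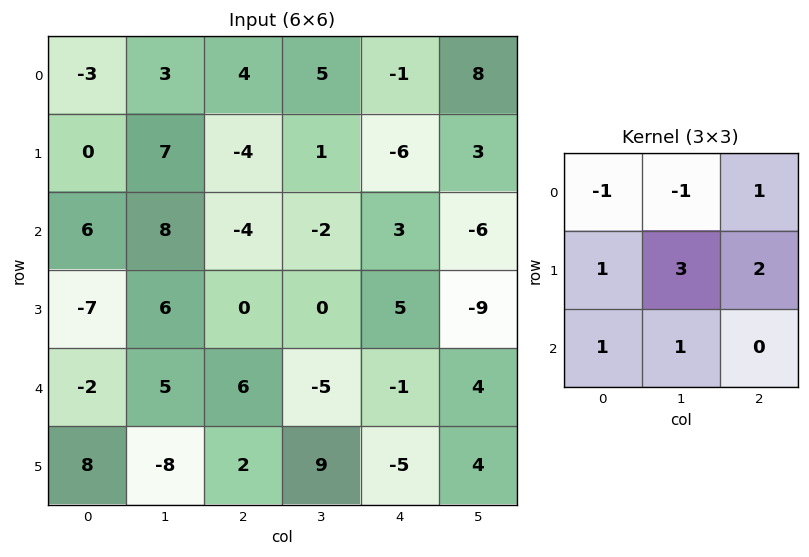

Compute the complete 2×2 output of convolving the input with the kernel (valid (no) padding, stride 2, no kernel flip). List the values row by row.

31 -29
-4 20

Output[0,0]: The receptive field on the input at this output position is [-3 3 4 / 0 7 -4 / 6 8 -4]. Elementwise product with the kernel and sum: -3·-1 + 3·-1 + 4·1 + 0·1 + 7·3 + -4·2 + 6·1 + 8·1.
Output[0,1]: The receptive field on the input at this output position is [4 5 -1 / -4 1 -6 / -4 -2 3]. Elementwise product with the kernel and sum: 4·-1 + 5·-1 + -1·1 + -4·1 + 1·3 + -6·2 + -4·1 + -2·1.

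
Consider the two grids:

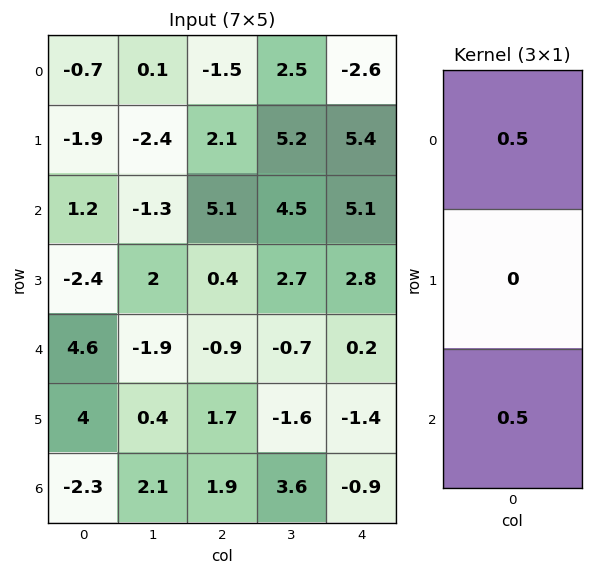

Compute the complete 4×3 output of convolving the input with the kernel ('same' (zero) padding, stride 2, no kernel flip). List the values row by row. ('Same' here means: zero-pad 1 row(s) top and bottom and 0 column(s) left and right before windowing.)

Output[0,0]: The receptive field on the zero-padded input at this output position is [0 / -0.7 / -1.9]. Elementwise product with the kernel and sum: 0·0.5 + -1.9·0.5.
Output[0,1]: The receptive field on the zero-padded input at this output position is [0 / -1.5 / 2.1]. Elementwise product with the kernel and sum: 0·0.5 + 2.1·0.5.

-0.95 1.05 2.7
-2.15 1.25 4.1
0.8 1.05 0.7
2 0.85 -0.7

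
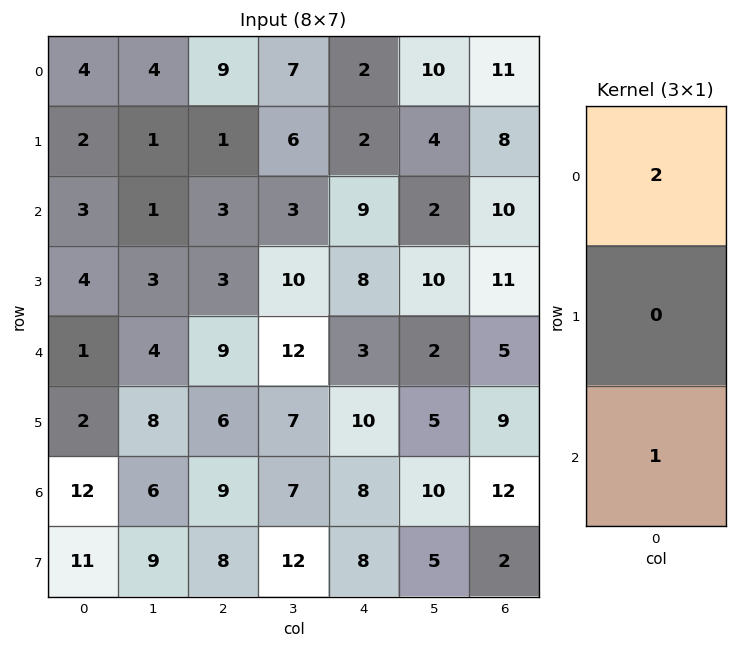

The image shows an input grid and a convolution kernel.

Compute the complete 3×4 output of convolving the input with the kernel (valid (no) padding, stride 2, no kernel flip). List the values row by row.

11 21 13 32
7 15 21 25
14 27 14 22

Output[0,0]: The receptive field on the input at this output position is [4 / 2 / 3]. Elementwise product with the kernel and sum: 4·2 + 3·1.
Output[0,1]: The receptive field on the input at this output position is [9 / 1 / 3]. Elementwise product with the kernel and sum: 9·2 + 3·1.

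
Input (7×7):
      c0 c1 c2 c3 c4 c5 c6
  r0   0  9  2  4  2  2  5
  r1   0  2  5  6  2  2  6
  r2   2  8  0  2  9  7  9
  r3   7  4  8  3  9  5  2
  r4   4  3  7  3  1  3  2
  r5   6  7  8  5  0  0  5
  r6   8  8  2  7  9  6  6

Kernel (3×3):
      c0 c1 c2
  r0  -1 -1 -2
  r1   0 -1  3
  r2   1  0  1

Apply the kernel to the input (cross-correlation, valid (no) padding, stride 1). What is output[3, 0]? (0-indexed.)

5

The receptive field on the input at this output position is [7 4 8 / 4 3 7 / 6 7 8]. Elementwise product with the kernel and sum: 7·-1 + 4·-1 + 8·-2 + 3·-1 + 7·3 + 6·1 + 8·1.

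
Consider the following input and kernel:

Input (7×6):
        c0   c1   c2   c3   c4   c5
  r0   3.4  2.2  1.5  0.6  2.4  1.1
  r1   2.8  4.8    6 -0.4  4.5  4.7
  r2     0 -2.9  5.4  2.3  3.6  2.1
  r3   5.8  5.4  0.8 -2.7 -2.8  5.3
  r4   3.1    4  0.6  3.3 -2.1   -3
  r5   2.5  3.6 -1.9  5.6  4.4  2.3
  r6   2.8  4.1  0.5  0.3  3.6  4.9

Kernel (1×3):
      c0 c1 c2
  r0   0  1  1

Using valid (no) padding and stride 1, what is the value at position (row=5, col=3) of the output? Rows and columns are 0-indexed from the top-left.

The receptive field on the input at this output position is [5.6 4.4 2.3]. Elementwise product with the kernel and sum: 4.4·1 + 2.3·1.

6.7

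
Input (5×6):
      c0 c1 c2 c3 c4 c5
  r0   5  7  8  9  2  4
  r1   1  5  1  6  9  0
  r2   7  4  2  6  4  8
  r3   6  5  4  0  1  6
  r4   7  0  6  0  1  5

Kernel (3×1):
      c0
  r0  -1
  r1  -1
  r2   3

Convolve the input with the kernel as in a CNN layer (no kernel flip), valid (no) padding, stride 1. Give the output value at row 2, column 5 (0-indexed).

1

The receptive field on the input at this output position is [8 / 6 / 5]. Elementwise product with the kernel and sum: 8·-1 + 6·-1 + 5·3.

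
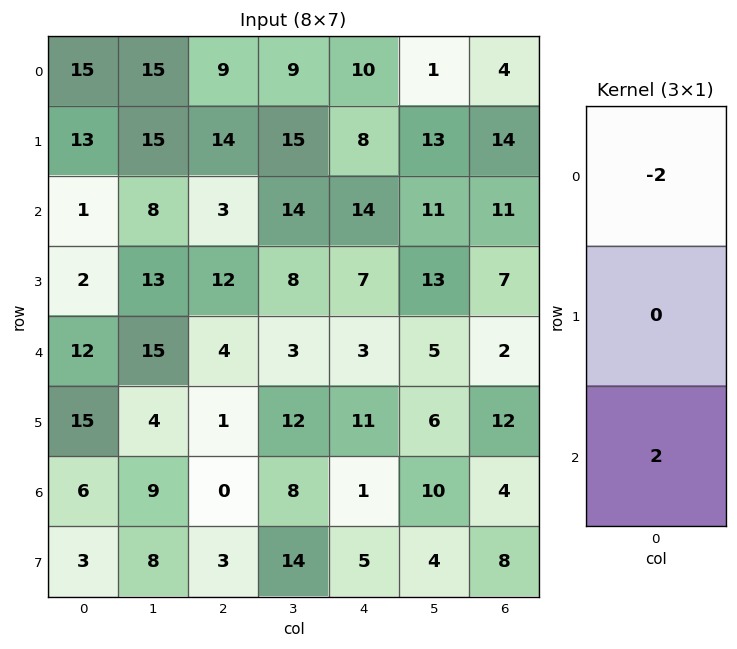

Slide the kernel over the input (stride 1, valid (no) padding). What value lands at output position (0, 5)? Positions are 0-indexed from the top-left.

The receptive field on the input at this output position is [1 / 13 / 11]. Elementwise product with the kernel and sum: 1·-2 + 11·2.

20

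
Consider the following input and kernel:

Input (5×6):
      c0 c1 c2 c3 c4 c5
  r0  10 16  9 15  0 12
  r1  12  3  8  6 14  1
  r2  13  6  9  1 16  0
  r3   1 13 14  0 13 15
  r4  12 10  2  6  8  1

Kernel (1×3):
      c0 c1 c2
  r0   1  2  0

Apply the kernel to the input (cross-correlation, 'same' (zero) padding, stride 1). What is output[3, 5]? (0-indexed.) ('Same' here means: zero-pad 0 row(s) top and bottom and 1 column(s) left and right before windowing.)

The receptive field on the zero-padded input at this output position is [13 15 0]. Elementwise product with the kernel and sum: 13·1 + 15·2.

43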